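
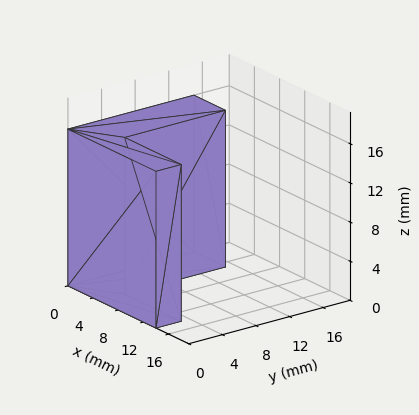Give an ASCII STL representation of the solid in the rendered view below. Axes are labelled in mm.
Reading the render: the shape is an L-shaped prism: outer 14 × 15 mm, arm thicknesses ≈ 3 mm (horizontal) and 5 mm (vertical), extruded 16 mm in z (dimensions read to the nearest mm from the axis ticks). For the STL, each face is triangulated and given an outward normal.

solid part
  facet normal 0.0000 0.0000 -1.0000
    outer loop
      vertex 14.0 3.0 0.0
      vertex 14.0 0.0 0.0
      vertex 0.0 0.0 0.0
    endloop
  endfacet
  facet normal 0.0000 0.0000 -1.0000
    outer loop
      vertex 5.0 3.0 0.0
      vertex 14.0 3.0 0.0
      vertex 0.0 0.0 0.0
    endloop
  endfacet
  facet normal 0.0000 0.0000 -1.0000
    outer loop
      vertex 5.0 15.0 0.0
      vertex 5.0 3.0 0.0
      vertex 0.0 0.0 0.0
    endloop
  endfacet
  facet normal 0.0000 0.0000 -1.0000
    outer loop
      vertex 0.0 15.0 0.0
      vertex 5.0 15.0 0.0
      vertex 0.0 0.0 0.0
    endloop
  endfacet
  facet normal 0.0000 0.0000 1.0000
    outer loop
      vertex 0.0 0.0 16.0
      vertex 14.0 0.0 16.0
      vertex 14.0 3.0 16.0
    endloop
  endfacet
  facet normal 0.0000 0.0000 1.0000
    outer loop
      vertex 0.0 0.0 16.0
      vertex 14.0 3.0 16.0
      vertex 5.0 3.0 16.0
    endloop
  endfacet
  facet normal 0.0000 0.0000 1.0000
    outer loop
      vertex 0.0 0.0 16.0
      vertex 5.0 3.0 16.0
      vertex 5.0 15.0 16.0
    endloop
  endfacet
  facet normal 0.0000 0.0000 1.0000
    outer loop
      vertex 0.0 0.0 16.0
      vertex 5.0 15.0 16.0
      vertex 0.0 15.0 16.0
    endloop
  endfacet
  facet normal 0.0000 -1.0000 0.0000
    outer loop
      vertex 0.0 0.0 0.0
      vertex 14.0 0.0 0.0
      vertex 14.0 0.0 16.0
    endloop
  endfacet
  facet normal 0.0000 -1.0000 0.0000
    outer loop
      vertex 0.0 0.0 0.0
      vertex 14.0 0.0 16.0
      vertex 0.0 0.0 16.0
    endloop
  endfacet
  facet normal 1.0000 0.0000 0.0000
    outer loop
      vertex 14.0 0.0 0.0
      vertex 14.0 3.0 0.0
      vertex 14.0 3.0 16.0
    endloop
  endfacet
  facet normal 1.0000 0.0000 0.0000
    outer loop
      vertex 14.0 0.0 0.0
      vertex 14.0 3.0 16.0
      vertex 14.0 0.0 16.0
    endloop
  endfacet
  facet normal 0.0000 1.0000 0.0000
    outer loop
      vertex 14.0 3.0 0.0
      vertex 5.0 3.0 0.0
      vertex 5.0 3.0 16.0
    endloop
  endfacet
  facet normal 0.0000 1.0000 0.0000
    outer loop
      vertex 14.0 3.0 0.0
      vertex 5.0 3.0 16.0
      vertex 14.0 3.0 16.0
    endloop
  endfacet
  facet normal 1.0000 0.0000 0.0000
    outer loop
      vertex 5.0 3.0 0.0
      vertex 5.0 15.0 0.0
      vertex 5.0 15.0 16.0
    endloop
  endfacet
  facet normal 1.0000 0.0000 0.0000
    outer loop
      vertex 5.0 3.0 0.0
      vertex 5.0 15.0 16.0
      vertex 5.0 3.0 16.0
    endloop
  endfacet
  facet normal 0.0000 1.0000 0.0000
    outer loop
      vertex 5.0 15.0 0.0
      vertex 0.0 15.0 0.0
      vertex 0.0 15.0 16.0
    endloop
  endfacet
  facet normal 0.0000 1.0000 0.0000
    outer loop
      vertex 5.0 15.0 0.0
      vertex 0.0 15.0 16.0
      vertex 5.0 15.0 16.0
    endloop
  endfacet
  facet normal -1.0000 0.0000 0.0000
    outer loop
      vertex 0.0 15.0 0.0
      vertex 0.0 0.0 0.0
      vertex 0.0 0.0 16.0
    endloop
  endfacet
  facet normal -1.0000 0.0000 0.0000
    outer loop
      vertex 0.0 15.0 0.0
      vertex 0.0 0.0 16.0
      vertex 0.0 15.0 16.0
    endloop
  endfacet
endsolid part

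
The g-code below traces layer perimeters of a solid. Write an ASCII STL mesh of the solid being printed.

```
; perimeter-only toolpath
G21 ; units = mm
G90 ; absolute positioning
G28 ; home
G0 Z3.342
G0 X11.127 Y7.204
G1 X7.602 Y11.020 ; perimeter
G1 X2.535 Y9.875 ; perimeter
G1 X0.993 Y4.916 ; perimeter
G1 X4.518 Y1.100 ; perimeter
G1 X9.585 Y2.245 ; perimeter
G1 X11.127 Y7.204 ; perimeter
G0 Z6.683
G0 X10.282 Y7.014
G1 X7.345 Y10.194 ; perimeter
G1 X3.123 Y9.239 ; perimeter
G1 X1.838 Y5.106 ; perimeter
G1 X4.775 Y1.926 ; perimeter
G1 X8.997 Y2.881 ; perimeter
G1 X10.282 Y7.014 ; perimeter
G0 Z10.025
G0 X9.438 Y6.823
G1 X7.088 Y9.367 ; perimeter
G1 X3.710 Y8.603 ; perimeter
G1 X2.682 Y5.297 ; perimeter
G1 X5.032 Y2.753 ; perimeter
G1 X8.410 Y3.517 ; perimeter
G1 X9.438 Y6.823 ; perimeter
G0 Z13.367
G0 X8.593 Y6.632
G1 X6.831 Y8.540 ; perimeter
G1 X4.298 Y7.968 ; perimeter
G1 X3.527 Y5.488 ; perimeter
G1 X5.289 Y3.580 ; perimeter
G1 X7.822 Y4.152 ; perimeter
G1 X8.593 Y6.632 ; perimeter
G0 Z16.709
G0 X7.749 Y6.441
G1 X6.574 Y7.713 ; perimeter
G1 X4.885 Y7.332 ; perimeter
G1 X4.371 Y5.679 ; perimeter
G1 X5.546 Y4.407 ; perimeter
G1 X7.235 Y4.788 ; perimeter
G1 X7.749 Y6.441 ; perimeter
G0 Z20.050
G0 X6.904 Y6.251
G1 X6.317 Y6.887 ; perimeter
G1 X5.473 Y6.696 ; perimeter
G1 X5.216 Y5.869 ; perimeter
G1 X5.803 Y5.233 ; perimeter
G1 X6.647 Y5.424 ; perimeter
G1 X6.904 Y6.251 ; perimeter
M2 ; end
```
solid part
  facet normal 0.0000 0.0000 -1.0000
    outer loop
      vertex 1.948 10.511 0.000
      vertex 7.859 11.847 0.000
      vertex 11.971 7.395 0.000
    endloop
  endfacet
  facet normal 0.0000 0.0000 -1.0000
    outer loop
      vertex 0.149 4.725 0.000
      vertex 1.948 10.511 0.000
      vertex 11.971 7.395 0.000
    endloop
  endfacet
  facet normal 0.0000 0.0000 -1.0000
    outer loop
      vertex 4.261 0.273 0.000
      vertex 0.149 4.725 0.000
      vertex 11.971 7.395 0.000
    endloop
  endfacet
  facet normal 0.0000 0.0000 -1.0000
    outer loop
      vertex 10.172 1.609 0.000
      vertex 4.261 0.273 0.000
      vertex 11.971 7.395 0.000
    endloop
  endfacet
  facet normal 0.7168 0.6620 0.2189
    outer loop
      vertex 11.971 7.395 0.000
      vertex 7.859 11.847 0.000
      vertex 6.060 6.060 23.392
    endloop
  endfacet
  facet normal -0.2151 0.9517 0.2189
    outer loop
      vertex 7.859 11.847 0.000
      vertex 1.948 10.511 0.000
      vertex 6.060 6.060 23.392
    endloop
  endfacet
  facet normal -0.9317 0.2897 0.2189
    outer loop
      vertex 1.948 10.511 0.000
      vertex 0.149 4.725 0.000
      vertex 6.060 6.060 23.392
    endloop
  endfacet
  facet normal -0.7168 -0.6620 0.2189
    outer loop
      vertex 0.149 4.725 0.000
      vertex 4.261 0.273 0.000
      vertex 6.060 6.060 23.392
    endloop
  endfacet
  facet normal 0.2151 -0.9517 0.2189
    outer loop
      vertex 4.261 0.273 0.000
      vertex 10.172 1.609 0.000
      vertex 6.060 6.060 23.392
    endloop
  endfacet
  facet normal 0.9317 -0.2897 0.2189
    outer loop
      vertex 10.172 1.609 0.000
      vertex 11.971 7.395 0.000
      vertex 6.060 6.060 23.392
    endloop
  endfacet
endsolid part

The G0 Z moves step by Δz≈3.342 mm. The G1 loops shrink linearly with z, so the solid tapers from its base footprint up to z≈23.4. Closing with a flat bottom cap and the tapered top and triangulating gives 10 facets — a regular 6-sided pyramid, base circumscribed radius ≈ 6.06 mm, apex at z ≈ 23.4 mm.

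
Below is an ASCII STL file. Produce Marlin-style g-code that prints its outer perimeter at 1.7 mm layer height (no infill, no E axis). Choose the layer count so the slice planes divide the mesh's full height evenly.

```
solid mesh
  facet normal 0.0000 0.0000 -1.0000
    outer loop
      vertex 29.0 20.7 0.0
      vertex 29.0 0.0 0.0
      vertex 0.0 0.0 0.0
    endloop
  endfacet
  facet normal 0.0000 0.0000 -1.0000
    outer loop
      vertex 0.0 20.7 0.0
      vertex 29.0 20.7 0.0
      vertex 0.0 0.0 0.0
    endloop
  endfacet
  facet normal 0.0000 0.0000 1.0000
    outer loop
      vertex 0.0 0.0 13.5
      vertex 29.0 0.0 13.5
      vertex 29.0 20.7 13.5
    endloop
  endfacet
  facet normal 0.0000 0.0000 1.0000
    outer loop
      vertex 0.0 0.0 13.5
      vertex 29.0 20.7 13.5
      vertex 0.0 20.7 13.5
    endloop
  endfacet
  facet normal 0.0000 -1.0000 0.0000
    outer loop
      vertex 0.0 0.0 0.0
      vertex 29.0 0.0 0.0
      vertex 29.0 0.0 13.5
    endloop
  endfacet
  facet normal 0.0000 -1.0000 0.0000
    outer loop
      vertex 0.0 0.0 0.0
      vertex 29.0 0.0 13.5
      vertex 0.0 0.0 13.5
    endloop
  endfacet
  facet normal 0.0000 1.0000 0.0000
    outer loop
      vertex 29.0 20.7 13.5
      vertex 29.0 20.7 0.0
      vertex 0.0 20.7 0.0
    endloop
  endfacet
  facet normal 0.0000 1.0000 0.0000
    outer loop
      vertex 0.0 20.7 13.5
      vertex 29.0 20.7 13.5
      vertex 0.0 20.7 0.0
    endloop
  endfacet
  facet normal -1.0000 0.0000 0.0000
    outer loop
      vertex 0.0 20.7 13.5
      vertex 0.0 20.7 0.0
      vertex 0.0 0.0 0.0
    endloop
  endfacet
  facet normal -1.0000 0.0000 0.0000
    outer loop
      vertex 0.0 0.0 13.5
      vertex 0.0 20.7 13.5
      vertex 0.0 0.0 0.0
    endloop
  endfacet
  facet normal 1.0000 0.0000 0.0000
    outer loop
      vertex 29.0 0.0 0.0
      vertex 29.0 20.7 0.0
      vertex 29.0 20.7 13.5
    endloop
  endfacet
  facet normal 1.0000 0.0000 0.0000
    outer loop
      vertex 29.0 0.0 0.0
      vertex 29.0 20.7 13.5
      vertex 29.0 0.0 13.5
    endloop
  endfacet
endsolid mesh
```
; perimeter-only toolpath
G21 ; units = mm
G90 ; absolute positioning
G28 ; home
; layer 1
G0 Z1.7
G0 X0.0 Y0.0
G1 X29.0 Y0.0
G1 X29.0 Y20.7
G1 X0.0 Y20.7
G1 X0.0 Y0.0
; layer 2
G0 Z3.4
G0 X0.0 Y0.0
G1 X29.0 Y0.0
G1 X29.0 Y20.7
G1 X0.0 Y20.7
G1 X0.0 Y0.0
; layer 3
G0 Z5.1
G0 X0.0 Y0.0
G1 X29.0 Y0.0
G1 X29.0 Y20.7
G1 X0.0 Y20.7
G1 X0.0 Y0.0
; layer 4
G0 Z6.8
G0 X0.0 Y0.0
G1 X29.0 Y0.0
G1 X29.0 Y20.7
G1 X0.0 Y20.7
G1 X0.0 Y0.0
; layer 5
G0 Z8.4
G0 X0.0 Y0.0
G1 X29.0 Y0.0
G1 X29.0 Y20.7
G1 X0.0 Y20.7
G1 X0.0 Y0.0
; layer 6
G0 Z10.1
G0 X0.0 Y0.0
G1 X29.0 Y0.0
G1 X29.0 Y20.7
G1 X0.0 Y20.7
G1 X0.0 Y0.0
; layer 7
G0 Z11.8
G0 X0.0 Y0.0
G1 X29.0 Y0.0
G1 X29.0 Y20.7
G1 X0.0 Y20.7
G1 X0.0 Y0.0
; layer 8
G0 Z13.5
G0 X0.0 Y0.0
G1 X29.0 Y0.0
G1 X29.0 Y20.7
G1 X0.0 Y20.7
G1 X0.0 Y0.0
M2 ; end

The solid is a rectangular box, roughly 29 × 20.7 mm footprint and 13.5 mm tall. Slicing at Δz = 1.7 mm — 8 equal slices spanning the solid's height, so layer i sits at z = i·h/8 — gives 8 non-empty perimeters. Each is a 4-segment closed polygon; G0 lifts to the layer z and rapids to the start vertex, then G1 traces the edges.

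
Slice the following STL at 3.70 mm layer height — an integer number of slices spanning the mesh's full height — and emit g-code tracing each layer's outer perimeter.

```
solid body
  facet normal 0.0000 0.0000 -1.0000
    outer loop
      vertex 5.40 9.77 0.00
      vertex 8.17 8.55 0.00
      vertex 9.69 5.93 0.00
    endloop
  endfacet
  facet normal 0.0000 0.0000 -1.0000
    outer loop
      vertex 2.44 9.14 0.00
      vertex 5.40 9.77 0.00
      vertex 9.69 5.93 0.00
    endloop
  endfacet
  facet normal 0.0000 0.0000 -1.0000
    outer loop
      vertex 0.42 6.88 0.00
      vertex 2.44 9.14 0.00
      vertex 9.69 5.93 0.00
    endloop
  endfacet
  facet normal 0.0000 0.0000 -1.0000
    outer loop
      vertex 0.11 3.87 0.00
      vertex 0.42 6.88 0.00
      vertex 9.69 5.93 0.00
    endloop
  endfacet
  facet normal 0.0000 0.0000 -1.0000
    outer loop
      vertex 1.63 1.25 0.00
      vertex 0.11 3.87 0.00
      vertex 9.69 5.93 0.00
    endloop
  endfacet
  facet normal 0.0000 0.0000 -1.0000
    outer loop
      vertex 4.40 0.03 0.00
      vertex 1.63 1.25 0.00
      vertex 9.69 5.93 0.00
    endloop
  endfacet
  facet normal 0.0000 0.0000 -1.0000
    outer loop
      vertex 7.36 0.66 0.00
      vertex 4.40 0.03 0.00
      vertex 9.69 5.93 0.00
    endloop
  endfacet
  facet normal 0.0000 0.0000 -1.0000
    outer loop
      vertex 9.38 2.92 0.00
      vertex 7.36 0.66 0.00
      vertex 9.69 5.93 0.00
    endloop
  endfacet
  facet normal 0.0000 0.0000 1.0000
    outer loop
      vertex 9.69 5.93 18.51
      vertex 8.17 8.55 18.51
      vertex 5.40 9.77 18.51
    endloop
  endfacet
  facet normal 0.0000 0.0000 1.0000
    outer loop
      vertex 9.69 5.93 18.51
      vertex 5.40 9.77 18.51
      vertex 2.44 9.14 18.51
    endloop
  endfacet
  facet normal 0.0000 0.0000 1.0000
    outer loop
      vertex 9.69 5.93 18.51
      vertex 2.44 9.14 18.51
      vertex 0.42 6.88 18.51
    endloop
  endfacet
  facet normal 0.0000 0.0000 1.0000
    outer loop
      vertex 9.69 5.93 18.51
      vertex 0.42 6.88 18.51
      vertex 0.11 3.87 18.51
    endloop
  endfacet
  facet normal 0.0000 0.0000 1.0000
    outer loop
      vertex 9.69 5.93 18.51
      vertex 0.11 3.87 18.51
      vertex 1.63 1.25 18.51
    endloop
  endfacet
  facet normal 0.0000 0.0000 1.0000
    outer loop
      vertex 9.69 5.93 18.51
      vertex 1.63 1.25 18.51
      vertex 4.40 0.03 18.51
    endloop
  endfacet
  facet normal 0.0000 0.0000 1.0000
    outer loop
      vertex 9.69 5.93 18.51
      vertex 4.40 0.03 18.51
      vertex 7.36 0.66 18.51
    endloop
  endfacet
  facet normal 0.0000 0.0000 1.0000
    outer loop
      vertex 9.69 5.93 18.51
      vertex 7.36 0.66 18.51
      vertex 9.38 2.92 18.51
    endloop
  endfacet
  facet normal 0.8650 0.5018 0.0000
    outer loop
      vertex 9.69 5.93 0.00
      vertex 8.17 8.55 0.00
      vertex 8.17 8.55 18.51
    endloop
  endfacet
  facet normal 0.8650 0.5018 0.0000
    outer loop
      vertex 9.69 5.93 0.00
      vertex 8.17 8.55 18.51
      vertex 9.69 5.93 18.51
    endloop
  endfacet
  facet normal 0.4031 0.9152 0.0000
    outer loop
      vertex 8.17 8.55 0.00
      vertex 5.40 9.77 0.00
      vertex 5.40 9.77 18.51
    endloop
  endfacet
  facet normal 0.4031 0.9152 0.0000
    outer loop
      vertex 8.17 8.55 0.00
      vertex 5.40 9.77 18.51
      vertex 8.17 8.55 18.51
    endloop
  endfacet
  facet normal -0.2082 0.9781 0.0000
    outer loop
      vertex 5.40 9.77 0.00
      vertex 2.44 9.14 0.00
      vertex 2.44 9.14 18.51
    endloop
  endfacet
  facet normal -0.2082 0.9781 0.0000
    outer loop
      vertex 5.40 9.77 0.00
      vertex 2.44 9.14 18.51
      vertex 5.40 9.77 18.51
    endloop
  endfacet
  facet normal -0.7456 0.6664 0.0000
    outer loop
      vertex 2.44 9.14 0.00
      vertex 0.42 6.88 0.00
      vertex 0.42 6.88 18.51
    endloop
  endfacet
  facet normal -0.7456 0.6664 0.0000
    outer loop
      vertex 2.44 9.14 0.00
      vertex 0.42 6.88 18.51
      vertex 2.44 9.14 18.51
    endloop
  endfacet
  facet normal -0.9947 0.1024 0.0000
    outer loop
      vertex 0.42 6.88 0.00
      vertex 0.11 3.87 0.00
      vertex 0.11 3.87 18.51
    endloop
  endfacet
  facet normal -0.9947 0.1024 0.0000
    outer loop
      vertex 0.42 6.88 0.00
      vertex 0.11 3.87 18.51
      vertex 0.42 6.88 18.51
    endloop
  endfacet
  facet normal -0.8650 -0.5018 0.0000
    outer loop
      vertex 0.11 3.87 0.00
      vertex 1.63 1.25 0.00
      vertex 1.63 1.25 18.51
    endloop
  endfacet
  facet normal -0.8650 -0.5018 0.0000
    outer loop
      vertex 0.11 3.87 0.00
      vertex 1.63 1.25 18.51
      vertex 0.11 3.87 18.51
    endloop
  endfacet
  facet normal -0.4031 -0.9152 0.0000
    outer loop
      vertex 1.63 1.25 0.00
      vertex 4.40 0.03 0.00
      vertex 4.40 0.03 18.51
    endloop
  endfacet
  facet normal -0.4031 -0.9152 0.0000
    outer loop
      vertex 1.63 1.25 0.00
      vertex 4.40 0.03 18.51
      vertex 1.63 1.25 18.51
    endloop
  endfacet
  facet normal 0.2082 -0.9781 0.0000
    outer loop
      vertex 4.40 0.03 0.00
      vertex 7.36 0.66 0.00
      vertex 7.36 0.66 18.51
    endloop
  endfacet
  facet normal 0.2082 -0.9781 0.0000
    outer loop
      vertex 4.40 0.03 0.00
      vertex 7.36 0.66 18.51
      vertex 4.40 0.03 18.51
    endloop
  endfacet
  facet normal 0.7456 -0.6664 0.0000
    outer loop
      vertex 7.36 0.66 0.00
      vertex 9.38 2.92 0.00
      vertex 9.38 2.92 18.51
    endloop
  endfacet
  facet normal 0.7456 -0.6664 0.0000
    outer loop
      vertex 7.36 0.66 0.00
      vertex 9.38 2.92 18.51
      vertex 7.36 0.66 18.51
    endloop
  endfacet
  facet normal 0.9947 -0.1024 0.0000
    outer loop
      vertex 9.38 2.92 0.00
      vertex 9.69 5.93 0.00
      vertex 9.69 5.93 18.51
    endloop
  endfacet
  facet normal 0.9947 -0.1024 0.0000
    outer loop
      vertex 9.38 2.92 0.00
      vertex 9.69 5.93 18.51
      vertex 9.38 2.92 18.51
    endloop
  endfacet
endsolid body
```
; perimeter-only toolpath
G21 ; units = mm
G90 ; absolute positioning
G28 ; home
; layer 1
G0 Z3.70
G0 X9.69 Y5.93
G1 X8.17 Y8.55
G1 X5.40 Y9.77
G1 X2.44 Y9.14
G1 X0.42 Y6.88
G1 X0.11 Y3.87
G1 X1.63 Y1.25
G1 X4.40 Y0.03
G1 X7.36 Y0.66
G1 X9.38 Y2.92
G1 X9.69 Y5.93
; layer 2
G0 Z7.40
G0 X9.69 Y5.93
G1 X8.17 Y8.55
G1 X5.40 Y9.77
G1 X2.44 Y9.14
G1 X0.42 Y6.88
G1 X0.11 Y3.87
G1 X1.63 Y1.25
G1 X4.40 Y0.03
G1 X7.36 Y0.66
G1 X9.38 Y2.92
G1 X9.69 Y5.93
; layer 3
G0 Z11.11
G0 X9.69 Y5.93
G1 X8.17 Y8.55
G1 X5.40 Y9.77
G1 X2.44 Y9.14
G1 X0.42 Y6.88
G1 X0.11 Y3.87
G1 X1.63 Y1.25
G1 X4.40 Y0.03
G1 X7.36 Y0.66
G1 X9.38 Y2.92
G1 X9.69 Y5.93
; layer 4
G0 Z14.81
G0 X9.69 Y5.93
G1 X8.17 Y8.55
G1 X5.40 Y9.77
G1 X2.44 Y9.14
G1 X0.42 Y6.88
G1 X0.11 Y3.87
G1 X1.63 Y1.25
G1 X4.40 Y0.03
G1 X7.36 Y0.66
G1 X9.38 Y2.92
G1 X9.69 Y5.93
; layer 5
G0 Z18.51
G0 X9.69 Y5.93
G1 X8.17 Y8.55
G1 X5.40 Y9.77
G1 X2.44 Y9.14
G1 X0.42 Y6.88
G1 X0.11 Y3.87
G1 X1.63 Y1.25
G1 X4.40 Y0.03
G1 X7.36 Y0.66
G1 X9.38 Y2.92
G1 X9.69 Y5.93
M2 ; end

The solid is a regular 10-sided prism (a cylinder approximated with 10 flat sides), circumscribed radius ≈ 4.9 mm, height ≈ 18.5 mm. Slicing at Δz = 3.70 mm — 5 equal slices spanning the solid's height, so layer i sits at z = i·h/5 — gives 5 non-empty perimeters. Each is a 10-segment closed polygon; G0 lifts to the layer z and rapids to the start vertex, then G1 traces the edges.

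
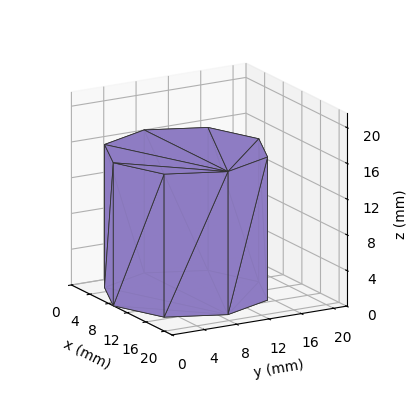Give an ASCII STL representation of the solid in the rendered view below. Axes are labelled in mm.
Reading the render: the shape is a regular 8-sided prism (a cylinder approximated with 8 flat sides), circumscribed radius ≈ 9 mm, height ≈ 16 mm (dimensions read to the nearest mm from the axis ticks). For the STL, each face is triangulated and given an outward normal.

solid part
  facet normal 0.0000 0.0000 -1.0000
    outer loop
      vertex 9.0 18.0 0.0
      vertex 15.4 15.4 0.0
      vertex 18.0 9.0 0.0
    endloop
  endfacet
  facet normal 0.0000 0.0000 -1.0000
    outer loop
      vertex 2.6 15.4 0.0
      vertex 9.0 18.0 0.0
      vertex 18.0 9.0 0.0
    endloop
  endfacet
  facet normal 0.0000 0.0000 -1.0000
    outer loop
      vertex 0.0 9.0 0.0
      vertex 2.6 15.4 0.0
      vertex 18.0 9.0 0.0
    endloop
  endfacet
  facet normal 0.0000 0.0000 -1.0000
    outer loop
      vertex 2.6 2.6 0.0
      vertex 0.0 9.0 0.0
      vertex 18.0 9.0 0.0
    endloop
  endfacet
  facet normal 0.0000 0.0000 -1.0000
    outer loop
      vertex 9.0 0.0 0.0
      vertex 2.6 2.6 0.0
      vertex 18.0 9.0 0.0
    endloop
  endfacet
  facet normal 0.0000 0.0000 -1.0000
    outer loop
      vertex 15.4 2.6 0.0
      vertex 9.0 0.0 0.0
      vertex 18.0 9.0 0.0
    endloop
  endfacet
  facet normal 0.0000 0.0000 1.0000
    outer loop
      vertex 18.0 9.0 16.0
      vertex 15.4 15.4 16.0
      vertex 9.0 18.0 16.0
    endloop
  endfacet
  facet normal 0.0000 0.0000 1.0000
    outer loop
      vertex 18.0 9.0 16.0
      vertex 9.0 18.0 16.0
      vertex 2.6 15.4 16.0
    endloop
  endfacet
  facet normal 0.0000 0.0000 1.0000
    outer loop
      vertex 18.0 9.0 16.0
      vertex 2.6 15.4 16.0
      vertex 0.0 9.0 16.0
    endloop
  endfacet
  facet normal 0.0000 0.0000 1.0000
    outer loop
      vertex 18.0 9.0 16.0
      vertex 0.0 9.0 16.0
      vertex 2.6 2.6 16.0
    endloop
  endfacet
  facet normal 0.0000 0.0000 1.0000
    outer loop
      vertex 18.0 9.0 16.0
      vertex 2.6 2.6 16.0
      vertex 9.0 0.0 16.0
    endloop
  endfacet
  facet normal 0.0000 0.0000 1.0000
    outer loop
      vertex 18.0 9.0 16.0
      vertex 9.0 0.0 16.0
      vertex 15.4 2.6 16.0
    endloop
  endfacet
  facet normal 0.9265 0.3764 0.0000
    outer loop
      vertex 18.0 9.0 0.0
      vertex 15.4 15.4 0.0
      vertex 15.4 15.4 16.0
    endloop
  endfacet
  facet normal 0.9265 0.3764 0.0000
    outer loop
      vertex 18.0 9.0 0.0
      vertex 15.4 15.4 16.0
      vertex 18.0 9.0 16.0
    endloop
  endfacet
  facet normal 0.3764 0.9265 0.0000
    outer loop
      vertex 15.4 15.4 0.0
      vertex 9.0 18.0 0.0
      vertex 9.0 18.0 16.0
    endloop
  endfacet
  facet normal 0.3764 0.9265 0.0000
    outer loop
      vertex 15.4 15.4 0.0
      vertex 9.0 18.0 16.0
      vertex 15.4 15.4 16.0
    endloop
  endfacet
  facet normal -0.3764 0.9265 0.0000
    outer loop
      vertex 9.0 18.0 0.0
      vertex 2.6 15.4 0.0
      vertex 2.6 15.4 16.0
    endloop
  endfacet
  facet normal -0.3764 0.9265 0.0000
    outer loop
      vertex 9.0 18.0 0.0
      vertex 2.6 15.4 16.0
      vertex 9.0 18.0 16.0
    endloop
  endfacet
  facet normal -0.9265 0.3764 0.0000
    outer loop
      vertex 2.6 15.4 0.0
      vertex 0.0 9.0 0.0
      vertex 0.0 9.0 16.0
    endloop
  endfacet
  facet normal -0.9265 0.3764 0.0000
    outer loop
      vertex 2.6 15.4 0.0
      vertex 0.0 9.0 16.0
      vertex 2.6 15.4 16.0
    endloop
  endfacet
  facet normal -0.9265 -0.3764 0.0000
    outer loop
      vertex 0.0 9.0 0.0
      vertex 2.6 2.6 0.0
      vertex 2.6 2.6 16.0
    endloop
  endfacet
  facet normal -0.9265 -0.3764 0.0000
    outer loop
      vertex 0.0 9.0 0.0
      vertex 2.6 2.6 16.0
      vertex 0.0 9.0 16.0
    endloop
  endfacet
  facet normal -0.3764 -0.9265 0.0000
    outer loop
      vertex 2.6 2.6 0.0
      vertex 9.0 0.0 0.0
      vertex 9.0 0.0 16.0
    endloop
  endfacet
  facet normal -0.3764 -0.9265 0.0000
    outer loop
      vertex 2.6 2.6 0.0
      vertex 9.0 0.0 16.0
      vertex 2.6 2.6 16.0
    endloop
  endfacet
  facet normal 0.3764 -0.9265 0.0000
    outer loop
      vertex 9.0 0.0 0.0
      vertex 15.4 2.6 0.0
      vertex 15.4 2.6 16.0
    endloop
  endfacet
  facet normal 0.3764 -0.9265 0.0000
    outer loop
      vertex 9.0 0.0 0.0
      vertex 15.4 2.6 16.0
      vertex 9.0 0.0 16.0
    endloop
  endfacet
  facet normal 0.9265 -0.3764 0.0000
    outer loop
      vertex 15.4 2.6 0.0
      vertex 18.0 9.0 0.0
      vertex 18.0 9.0 16.0
    endloop
  endfacet
  facet normal 0.9265 -0.3764 0.0000
    outer loop
      vertex 15.4 2.6 0.0
      vertex 18.0 9.0 16.0
      vertex 15.4 2.6 16.0
    endloop
  endfacet
endsolid part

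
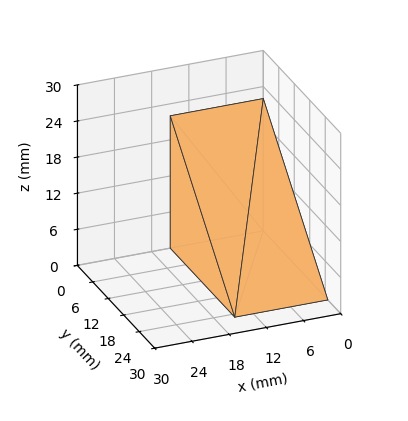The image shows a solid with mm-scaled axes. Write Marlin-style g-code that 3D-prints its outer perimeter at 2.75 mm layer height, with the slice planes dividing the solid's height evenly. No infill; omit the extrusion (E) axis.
Reading the render: the shape is a wedge (ramp): 15 × 25 mm base, rising to 22 mm along the y=0 edge and sloping linearly to z=0 at y=25 (dimensions read to the nearest mm from the axis ticks). For the g-code, the solid's height is divided into equal slices at the stated Δz and each level perimeter traced with G1 moves after a G0 lift.

; perimeter-only toolpath
G21 ; units = mm
G90 ; absolute positioning
G28 ; home
; layer 1
G0 Z2.75
G0 X0.00 Y0.00
G1 X15.00 Y0.00
G1 X15.00 Y21.88
G1 X0.00 Y21.88
G1 X0.00 Y0.00
; layer 2
G0 Z5.50
G0 X0.00 Y0.00
G1 X15.00 Y0.00
G1 X15.00 Y18.75
G1 X0.00 Y18.75
G1 X0.00 Y0.00
; layer 3
G0 Z8.25
G0 X0.00 Y0.00
G1 X15.00 Y0.00
G1 X15.00 Y15.62
G1 X0.00 Y15.62
G1 X0.00 Y0.00
; layer 4
G0 Z11.00
G0 X0.00 Y0.00
G1 X15.00 Y0.00
G1 X15.00 Y12.50
G1 X0.00 Y12.50
G1 X0.00 Y0.00
; layer 5
G0 Z13.75
G0 X0.00 Y0.00
G1 X15.00 Y0.00
G1 X15.00 Y9.38
G1 X0.00 Y9.38
G1 X0.00 Y0.00
; layer 6
G0 Z16.50
G0 X0.00 Y0.00
G1 X15.00 Y0.00
G1 X15.00 Y6.25
G1 X0.00 Y6.25
G1 X0.00 Y0.00
; layer 7
G0 Z19.25
G0 X0.00 Y0.00
G1 X15.00 Y0.00
G1 X15.00 Y3.12
G1 X0.00 Y3.12
G1 X0.00 Y0.00
M2 ; end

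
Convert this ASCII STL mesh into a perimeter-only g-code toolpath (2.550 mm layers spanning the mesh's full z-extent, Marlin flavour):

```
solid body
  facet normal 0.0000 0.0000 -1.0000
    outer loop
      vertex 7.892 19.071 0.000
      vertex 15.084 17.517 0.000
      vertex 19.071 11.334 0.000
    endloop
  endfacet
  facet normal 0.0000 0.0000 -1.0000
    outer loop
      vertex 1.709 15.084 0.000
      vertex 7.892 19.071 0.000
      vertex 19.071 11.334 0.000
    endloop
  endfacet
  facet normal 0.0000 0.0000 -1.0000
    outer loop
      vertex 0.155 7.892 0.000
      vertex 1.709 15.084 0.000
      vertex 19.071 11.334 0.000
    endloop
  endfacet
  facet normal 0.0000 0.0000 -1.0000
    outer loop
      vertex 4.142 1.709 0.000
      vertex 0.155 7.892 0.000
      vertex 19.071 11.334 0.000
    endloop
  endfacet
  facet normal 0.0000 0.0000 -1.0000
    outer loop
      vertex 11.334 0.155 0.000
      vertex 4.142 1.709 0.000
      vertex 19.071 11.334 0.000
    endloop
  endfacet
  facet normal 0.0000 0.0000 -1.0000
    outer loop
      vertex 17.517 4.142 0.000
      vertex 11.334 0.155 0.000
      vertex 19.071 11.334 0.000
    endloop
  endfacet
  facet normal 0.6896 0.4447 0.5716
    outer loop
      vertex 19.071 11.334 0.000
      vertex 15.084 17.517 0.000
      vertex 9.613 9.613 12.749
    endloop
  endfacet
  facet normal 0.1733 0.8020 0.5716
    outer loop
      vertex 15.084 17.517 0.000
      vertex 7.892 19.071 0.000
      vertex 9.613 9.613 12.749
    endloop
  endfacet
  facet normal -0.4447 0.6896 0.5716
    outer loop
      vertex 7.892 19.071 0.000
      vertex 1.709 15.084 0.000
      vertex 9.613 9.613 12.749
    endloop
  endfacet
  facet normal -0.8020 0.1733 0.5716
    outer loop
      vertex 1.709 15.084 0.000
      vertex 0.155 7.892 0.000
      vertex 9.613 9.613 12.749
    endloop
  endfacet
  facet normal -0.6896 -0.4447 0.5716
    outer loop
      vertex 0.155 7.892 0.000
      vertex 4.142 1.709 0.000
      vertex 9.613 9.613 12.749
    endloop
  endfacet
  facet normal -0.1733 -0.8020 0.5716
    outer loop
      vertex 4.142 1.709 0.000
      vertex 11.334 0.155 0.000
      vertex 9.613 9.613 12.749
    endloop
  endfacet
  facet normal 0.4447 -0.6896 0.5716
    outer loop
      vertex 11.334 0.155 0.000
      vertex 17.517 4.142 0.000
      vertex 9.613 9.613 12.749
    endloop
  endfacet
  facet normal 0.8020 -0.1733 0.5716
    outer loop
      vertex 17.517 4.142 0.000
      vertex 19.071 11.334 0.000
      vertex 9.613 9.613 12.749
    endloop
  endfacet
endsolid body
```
; perimeter-only toolpath
G21 ; units = mm
G90 ; absolute positioning
G28 ; home
; layer 1
G0 Z2.550
G0 X17.179 Y10.990
G1 X13.990 Y15.936
G1 X8.236 Y17.179
G1 X3.290 Y13.990
G1 X2.047 Y8.236
G1 X5.236 Y3.290
G1 X10.990 Y2.047
G1 X15.936 Y5.236
G1 X17.179 Y10.990
; layer 2
G0 Z5.100
G0 X15.288 Y10.646
G1 X12.896 Y14.355
G1 X8.580 Y15.288
G1 X4.871 Y12.896
G1 X3.938 Y8.580
G1 X6.330 Y4.871
G1 X10.646 Y3.938
G1 X14.355 Y6.330
G1 X15.288 Y10.646
; layer 3
G0 Z7.649
G0 X13.396 Y10.301
G1 X11.801 Y12.775
G1 X8.925 Y13.396
G1 X6.451 Y11.801
G1 X5.830 Y8.925
G1 X7.425 Y6.451
G1 X10.301 Y5.830
G1 X12.775 Y7.425
G1 X13.396 Y10.301
; layer 4
G0 Z10.199
G0 X11.505 Y9.957
G1 X10.707 Y11.194
G1 X9.269 Y11.505
G1 X8.032 Y10.707
G1 X7.721 Y9.269
G1 X8.519 Y8.032
G1 X9.957 Y7.721
G1 X11.194 Y8.519
G1 X11.505 Y9.957
M2 ; end

The solid is a regular 8-sided pyramid, base circumscribed radius ≈ 9.61 mm, apex at z ≈ 12.7 mm. Slicing at Δz = 2.550 mm — 5 equal slices spanning the solid's height, so layer i sits at z = i·h/5 — gives 4 non-empty perimeters. Each is a 8-segment closed polygon; G0 lifts to the layer z and rapids to the start vertex, then G1 traces the edges. The cross-section shrinks linearly with z (the slice at the apex is degenerate and omitted).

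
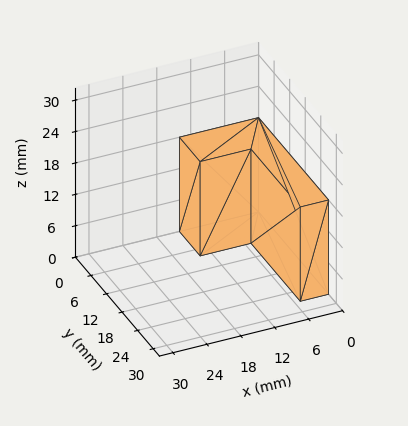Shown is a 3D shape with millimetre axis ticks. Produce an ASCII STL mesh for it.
Reading the render: the shape is an L-shaped prism: outer 14 × 27 mm, arm thicknesses ≈ 8 mm (horizontal) and 5 mm (vertical), extruded 18 mm in z (dimensions read to the nearest mm from the axis ticks). For the STL, each face is triangulated and given an outward normal.

solid part
  facet normal 0.0000 0.0000 -1.0000
    outer loop
      vertex 14.000 8.000 0.000
      vertex 14.000 0.000 0.000
      vertex 0.000 0.000 0.000
    endloop
  endfacet
  facet normal 0.0000 0.0000 -1.0000
    outer loop
      vertex 5.000 8.000 0.000
      vertex 14.000 8.000 0.000
      vertex 0.000 0.000 0.000
    endloop
  endfacet
  facet normal 0.0000 0.0000 -1.0000
    outer loop
      vertex 5.000 27.000 0.000
      vertex 5.000 8.000 0.000
      vertex 0.000 0.000 0.000
    endloop
  endfacet
  facet normal 0.0000 0.0000 -1.0000
    outer loop
      vertex 0.000 27.000 0.000
      vertex 5.000 27.000 0.000
      vertex 0.000 0.000 0.000
    endloop
  endfacet
  facet normal 0.0000 0.0000 1.0000
    outer loop
      vertex 0.000 0.000 18.000
      vertex 14.000 0.000 18.000
      vertex 14.000 8.000 18.000
    endloop
  endfacet
  facet normal 0.0000 0.0000 1.0000
    outer loop
      vertex 0.000 0.000 18.000
      vertex 14.000 8.000 18.000
      vertex 5.000 8.000 18.000
    endloop
  endfacet
  facet normal 0.0000 0.0000 1.0000
    outer loop
      vertex 0.000 0.000 18.000
      vertex 5.000 8.000 18.000
      vertex 5.000 27.000 18.000
    endloop
  endfacet
  facet normal 0.0000 0.0000 1.0000
    outer loop
      vertex 0.000 0.000 18.000
      vertex 5.000 27.000 18.000
      vertex 0.000 27.000 18.000
    endloop
  endfacet
  facet normal 0.0000 -1.0000 0.0000
    outer loop
      vertex 0.000 0.000 0.000
      vertex 14.000 0.000 0.000
      vertex 14.000 0.000 18.000
    endloop
  endfacet
  facet normal 0.0000 -1.0000 0.0000
    outer loop
      vertex 0.000 0.000 0.000
      vertex 14.000 0.000 18.000
      vertex 0.000 0.000 18.000
    endloop
  endfacet
  facet normal 1.0000 0.0000 0.0000
    outer loop
      vertex 14.000 0.000 0.000
      vertex 14.000 8.000 0.000
      vertex 14.000 8.000 18.000
    endloop
  endfacet
  facet normal 1.0000 0.0000 0.0000
    outer loop
      vertex 14.000 0.000 0.000
      vertex 14.000 8.000 18.000
      vertex 14.000 0.000 18.000
    endloop
  endfacet
  facet normal 0.0000 1.0000 0.0000
    outer loop
      vertex 14.000 8.000 0.000
      vertex 5.000 8.000 0.000
      vertex 5.000 8.000 18.000
    endloop
  endfacet
  facet normal 0.0000 1.0000 0.0000
    outer loop
      vertex 14.000 8.000 0.000
      vertex 5.000 8.000 18.000
      vertex 14.000 8.000 18.000
    endloop
  endfacet
  facet normal 1.0000 0.0000 0.0000
    outer loop
      vertex 5.000 8.000 0.000
      vertex 5.000 27.000 0.000
      vertex 5.000 27.000 18.000
    endloop
  endfacet
  facet normal 1.0000 0.0000 0.0000
    outer loop
      vertex 5.000 8.000 0.000
      vertex 5.000 27.000 18.000
      vertex 5.000 8.000 18.000
    endloop
  endfacet
  facet normal 0.0000 1.0000 0.0000
    outer loop
      vertex 5.000 27.000 0.000
      vertex 0.000 27.000 0.000
      vertex 0.000 27.000 18.000
    endloop
  endfacet
  facet normal 0.0000 1.0000 0.0000
    outer loop
      vertex 5.000 27.000 0.000
      vertex 0.000 27.000 18.000
      vertex 5.000 27.000 18.000
    endloop
  endfacet
  facet normal -1.0000 0.0000 0.0000
    outer loop
      vertex 0.000 27.000 0.000
      vertex 0.000 0.000 0.000
      vertex 0.000 0.000 18.000
    endloop
  endfacet
  facet normal -1.0000 0.0000 0.0000
    outer loop
      vertex 0.000 27.000 0.000
      vertex 0.000 0.000 18.000
      vertex 0.000 27.000 18.000
    endloop
  endfacet
endsolid part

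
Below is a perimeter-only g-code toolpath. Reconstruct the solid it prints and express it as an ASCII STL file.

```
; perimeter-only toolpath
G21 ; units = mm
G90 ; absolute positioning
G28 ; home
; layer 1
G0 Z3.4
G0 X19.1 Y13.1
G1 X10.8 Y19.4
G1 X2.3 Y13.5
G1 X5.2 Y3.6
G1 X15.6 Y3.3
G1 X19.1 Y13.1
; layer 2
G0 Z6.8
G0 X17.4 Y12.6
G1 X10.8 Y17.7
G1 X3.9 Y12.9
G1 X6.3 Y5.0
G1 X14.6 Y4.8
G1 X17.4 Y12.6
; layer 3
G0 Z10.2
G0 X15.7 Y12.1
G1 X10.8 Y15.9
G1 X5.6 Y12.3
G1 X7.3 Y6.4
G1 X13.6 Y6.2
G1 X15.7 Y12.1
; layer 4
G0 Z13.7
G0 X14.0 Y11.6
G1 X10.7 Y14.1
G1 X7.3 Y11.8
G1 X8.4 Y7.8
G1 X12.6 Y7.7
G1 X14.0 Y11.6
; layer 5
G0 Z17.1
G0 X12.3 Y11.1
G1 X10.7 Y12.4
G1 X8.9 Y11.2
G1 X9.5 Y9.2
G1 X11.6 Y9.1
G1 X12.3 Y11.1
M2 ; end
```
solid part
  facet normal 0.0000 0.0000 -1.0000
    outer loop
      vertex 0.6 14.1 0.0
      vertex 10.9 21.2 0.0
      vertex 20.8 13.6 0.0
    endloop
  endfacet
  facet normal 0.0000 0.0000 -1.0000
    outer loop
      vertex 4.1 2.2 0.0
      vertex 0.6 14.1 0.0
      vertex 20.8 13.6 0.0
    endloop
  endfacet
  facet normal 0.0000 0.0000 -1.0000
    outer loop
      vertex 16.6 1.9 0.0
      vertex 4.1 2.2 0.0
      vertex 20.8 13.6 0.0
    endloop
  endfacet
  facet normal 0.5616 0.7316 0.3865
    outer loop
      vertex 20.8 13.6 0.0
      vertex 10.9 21.2 0.0
      vertex 10.6 10.6 20.5
    endloop
  endfacet
  facet normal -0.5237 0.7598 0.3852
    outer loop
      vertex 10.9 21.2 0.0
      vertex 0.6 14.1 0.0
      vertex 10.6 10.6 20.5
    endloop
  endfacet
  facet normal -0.8846 -0.2602 0.3871
    outer loop
      vertex 0.6 14.1 0.0
      vertex 4.1 2.2 0.0
      vertex 10.6 10.6 20.5
    endloop
  endfacet
  facet normal -0.0221 -0.9226 0.3851
    outer loop
      vertex 4.1 2.2 0.0
      vertex 16.6 1.9 0.0
      vertex 10.6 10.6 20.5
    endloop
  endfacet
  facet normal 0.8681 -0.3116 0.3863
    outer loop
      vertex 16.6 1.9 0.0
      vertex 20.8 13.6 0.0
      vertex 10.6 10.6 20.5
    endloop
  endfacet
endsolid part

The G0 Z moves step by Δz≈3.4 mm. The G1 loops shrink linearly with z, so the solid tapers from its base footprint up to z≈20.5. Closing with a flat bottom cap and the tapered top and triangulating gives 8 facets — a regular 5-sided pyramid, base circumscribed radius ≈ 10.6 mm, apex at z ≈ 20.5 mm.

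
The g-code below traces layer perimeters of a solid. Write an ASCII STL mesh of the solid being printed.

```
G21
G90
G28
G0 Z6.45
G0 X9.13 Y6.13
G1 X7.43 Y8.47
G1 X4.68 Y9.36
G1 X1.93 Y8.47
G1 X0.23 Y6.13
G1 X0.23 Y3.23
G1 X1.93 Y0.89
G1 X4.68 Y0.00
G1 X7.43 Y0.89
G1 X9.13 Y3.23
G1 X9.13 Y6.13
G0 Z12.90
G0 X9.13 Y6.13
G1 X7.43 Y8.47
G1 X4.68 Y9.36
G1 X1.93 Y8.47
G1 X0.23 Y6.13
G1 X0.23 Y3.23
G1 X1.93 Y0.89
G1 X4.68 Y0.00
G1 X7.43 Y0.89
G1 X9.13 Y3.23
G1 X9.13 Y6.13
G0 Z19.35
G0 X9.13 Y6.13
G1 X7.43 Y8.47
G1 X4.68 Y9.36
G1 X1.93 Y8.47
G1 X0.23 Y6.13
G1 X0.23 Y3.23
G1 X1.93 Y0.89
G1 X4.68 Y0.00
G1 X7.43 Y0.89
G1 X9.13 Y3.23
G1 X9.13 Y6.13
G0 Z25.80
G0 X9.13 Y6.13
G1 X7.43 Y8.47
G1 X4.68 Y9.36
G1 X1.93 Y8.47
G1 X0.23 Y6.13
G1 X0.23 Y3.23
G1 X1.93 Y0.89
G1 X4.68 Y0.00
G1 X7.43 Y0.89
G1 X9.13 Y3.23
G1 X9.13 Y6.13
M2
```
solid part
  facet normal 0.0000 0.0000 -1.0000
    outer loop
      vertex 4.68 9.36 0.00
      vertex 7.43 8.47 0.00
      vertex 9.13 6.13 0.00
    endloop
  endfacet
  facet normal 0.0000 0.0000 -1.0000
    outer loop
      vertex 1.93 8.47 0.00
      vertex 4.68 9.36 0.00
      vertex 9.13 6.13 0.00
    endloop
  endfacet
  facet normal 0.0000 0.0000 -1.0000
    outer loop
      vertex 0.23 6.13 0.00
      vertex 1.93 8.47 0.00
      vertex 9.13 6.13 0.00
    endloop
  endfacet
  facet normal 0.0000 0.0000 -1.0000
    outer loop
      vertex 0.23 3.23 0.00
      vertex 0.23 6.13 0.00
      vertex 9.13 6.13 0.00
    endloop
  endfacet
  facet normal 0.0000 0.0000 -1.0000
    outer loop
      vertex 1.93 0.89 0.00
      vertex 0.23 3.23 0.00
      vertex 9.13 6.13 0.00
    endloop
  endfacet
  facet normal 0.0000 0.0000 -1.0000
    outer loop
      vertex 4.68 0.00 0.00
      vertex 1.93 0.89 0.00
      vertex 9.13 6.13 0.00
    endloop
  endfacet
  facet normal 0.0000 0.0000 -1.0000
    outer loop
      vertex 7.43 0.89 0.00
      vertex 4.68 0.00 0.00
      vertex 9.13 6.13 0.00
    endloop
  endfacet
  facet normal 0.0000 0.0000 -1.0000
    outer loop
      vertex 9.13 3.23 0.00
      vertex 7.43 0.89 0.00
      vertex 9.13 6.13 0.00
    endloop
  endfacet
  facet normal 0.0000 0.0000 1.0000
    outer loop
      vertex 9.13 6.13 25.80
      vertex 7.43 8.47 25.80
      vertex 4.68 9.36 25.80
    endloop
  endfacet
  facet normal 0.0000 0.0000 1.0000
    outer loop
      vertex 9.13 6.13 25.80
      vertex 4.68 9.36 25.80
      vertex 1.93 8.47 25.80
    endloop
  endfacet
  facet normal 0.0000 0.0000 1.0000
    outer loop
      vertex 9.13 6.13 25.80
      vertex 1.93 8.47 25.80
      vertex 0.23 6.13 25.80
    endloop
  endfacet
  facet normal 0.0000 0.0000 1.0000
    outer loop
      vertex 9.13 6.13 25.80
      vertex 0.23 6.13 25.80
      vertex 0.23 3.23 25.80
    endloop
  endfacet
  facet normal 0.0000 0.0000 1.0000
    outer loop
      vertex 9.13 6.13 25.80
      vertex 0.23 3.23 25.80
      vertex 1.93 0.89 25.80
    endloop
  endfacet
  facet normal 0.0000 0.0000 1.0000
    outer loop
      vertex 9.13 6.13 25.80
      vertex 1.93 0.89 25.80
      vertex 4.68 0.00 25.80
    endloop
  endfacet
  facet normal 0.0000 0.0000 1.0000
    outer loop
      vertex 9.13 6.13 25.80
      vertex 4.68 0.00 25.80
      vertex 7.43 0.89 25.80
    endloop
  endfacet
  facet normal 0.0000 0.0000 1.0000
    outer loop
      vertex 9.13 6.13 25.80
      vertex 7.43 0.89 25.80
      vertex 9.13 3.23 25.80
    endloop
  endfacet
  facet normal 0.8090 0.5878 0.0000
    outer loop
      vertex 9.13 6.13 0.00
      vertex 7.43 8.47 0.00
      vertex 7.43 8.47 25.80
    endloop
  endfacet
  facet normal 0.8090 0.5878 0.0000
    outer loop
      vertex 9.13 6.13 0.00
      vertex 7.43 8.47 25.80
      vertex 9.13 6.13 25.80
    endloop
  endfacet
  facet normal 0.3079 0.9514 0.0000
    outer loop
      vertex 7.43 8.47 0.00
      vertex 4.68 9.36 0.00
      vertex 4.68 9.36 25.80
    endloop
  endfacet
  facet normal 0.3079 0.9514 0.0000
    outer loop
      vertex 7.43 8.47 0.00
      vertex 4.68 9.36 25.80
      vertex 7.43 8.47 25.80
    endloop
  endfacet
  facet normal -0.3079 0.9514 0.0000
    outer loop
      vertex 4.68 9.36 0.00
      vertex 1.93 8.47 0.00
      vertex 1.93 8.47 25.80
    endloop
  endfacet
  facet normal -0.3079 0.9514 0.0000
    outer loop
      vertex 4.68 9.36 0.00
      vertex 1.93 8.47 25.80
      vertex 4.68 9.36 25.80
    endloop
  endfacet
  facet normal -0.8090 0.5878 0.0000
    outer loop
      vertex 1.93 8.47 0.00
      vertex 0.23 6.13 0.00
      vertex 0.23 6.13 25.80
    endloop
  endfacet
  facet normal -0.8090 0.5878 0.0000
    outer loop
      vertex 1.93 8.47 0.00
      vertex 0.23 6.13 25.80
      vertex 1.93 8.47 25.80
    endloop
  endfacet
  facet normal -1.0000 0.0000 0.0000
    outer loop
      vertex 0.23 6.13 0.00
      vertex 0.23 3.23 0.00
      vertex 0.23 3.23 25.80
    endloop
  endfacet
  facet normal -1.0000 0.0000 0.0000
    outer loop
      vertex 0.23 6.13 0.00
      vertex 0.23 3.23 25.80
      vertex 0.23 6.13 25.80
    endloop
  endfacet
  facet normal -0.8090 -0.5878 0.0000
    outer loop
      vertex 0.23 3.23 0.00
      vertex 1.93 0.89 0.00
      vertex 1.93 0.89 25.80
    endloop
  endfacet
  facet normal -0.8090 -0.5878 0.0000
    outer loop
      vertex 0.23 3.23 0.00
      vertex 1.93 0.89 25.80
      vertex 0.23 3.23 25.80
    endloop
  endfacet
  facet normal -0.3079 -0.9514 0.0000
    outer loop
      vertex 1.93 0.89 0.00
      vertex 4.68 0.00 0.00
      vertex 4.68 0.00 25.80
    endloop
  endfacet
  facet normal -0.3079 -0.9514 0.0000
    outer loop
      vertex 1.93 0.89 0.00
      vertex 4.68 0.00 25.80
      vertex 1.93 0.89 25.80
    endloop
  endfacet
  facet normal 0.3079 -0.9514 0.0000
    outer loop
      vertex 4.68 0.00 0.00
      vertex 7.43 0.89 0.00
      vertex 7.43 0.89 25.80
    endloop
  endfacet
  facet normal 0.3079 -0.9514 0.0000
    outer loop
      vertex 4.68 0.00 0.00
      vertex 7.43 0.89 25.80
      vertex 4.68 0.00 25.80
    endloop
  endfacet
  facet normal 0.8090 -0.5878 0.0000
    outer loop
      vertex 7.43 0.89 0.00
      vertex 9.13 3.23 0.00
      vertex 9.13 3.23 25.80
    endloop
  endfacet
  facet normal 0.8090 -0.5878 0.0000
    outer loop
      vertex 7.43 0.89 0.00
      vertex 9.13 3.23 25.80
      vertex 7.43 0.89 25.80
    endloop
  endfacet
  facet normal 1.0000 0.0000 0.0000
    outer loop
      vertex 9.13 3.23 0.00
      vertex 9.13 6.13 0.00
      vertex 9.13 6.13 25.80
    endloop
  endfacet
  facet normal 1.0000 0.0000 0.0000
    outer loop
      vertex 9.13 3.23 0.00
      vertex 9.13 6.13 25.80
      vertex 9.13 3.23 25.80
    endloop
  endfacet
endsolid part

The G0 Z moves step by Δz≈6.45 mm. Every layer's G1 loop is the same polygon, so the solid is a straight extrusion of it from z=0 to z≈25.8. Closing with flat bottom and top caps and triangulating gives 36 facets — a regular 10-sided prism (a cylinder approximated with 10 flat sides), circumscribed radius ≈ 4.68 mm, height ≈ 25.8 mm.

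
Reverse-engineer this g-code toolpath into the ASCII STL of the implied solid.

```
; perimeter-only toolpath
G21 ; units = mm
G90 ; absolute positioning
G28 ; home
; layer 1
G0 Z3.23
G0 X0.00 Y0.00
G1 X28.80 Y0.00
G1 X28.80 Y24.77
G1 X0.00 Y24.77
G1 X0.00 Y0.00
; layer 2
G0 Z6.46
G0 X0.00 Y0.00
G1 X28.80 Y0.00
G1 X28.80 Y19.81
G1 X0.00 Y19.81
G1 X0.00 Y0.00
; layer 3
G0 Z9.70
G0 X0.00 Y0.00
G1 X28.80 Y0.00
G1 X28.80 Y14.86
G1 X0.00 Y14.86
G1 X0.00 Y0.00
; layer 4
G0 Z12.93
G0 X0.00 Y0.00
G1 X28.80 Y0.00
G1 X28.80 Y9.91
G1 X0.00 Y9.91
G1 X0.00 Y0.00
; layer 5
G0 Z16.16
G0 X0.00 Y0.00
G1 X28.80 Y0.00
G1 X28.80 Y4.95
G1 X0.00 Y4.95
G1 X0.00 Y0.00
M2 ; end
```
solid part
  facet normal 0.0000 0.0000 -1.0000
    outer loop
      vertex 28.80 29.72 0.00
      vertex 28.80 0.00 0.00
      vertex 0.00 0.00 0.00
    endloop
  endfacet
  facet normal 0.0000 0.0000 -1.0000
    outer loop
      vertex 0.00 29.72 0.00
      vertex 28.80 29.72 0.00
      vertex 0.00 0.00 0.00
    endloop
  endfacet
  facet normal 0.0000 -1.0000 0.0000
    outer loop
      vertex 0.00 0.00 0.00
      vertex 28.80 0.00 0.00
      vertex 28.80 0.00 19.39
    endloop
  endfacet
  facet normal 0.0000 -1.0000 0.0000
    outer loop
      vertex 0.00 0.00 0.00
      vertex 28.80 0.00 19.39
      vertex 0.00 0.00 19.39
    endloop
  endfacet
  facet normal 0.0000 0.5464 0.8375
    outer loop
      vertex 0.00 0.00 19.39
      vertex 28.80 0.00 19.39
      vertex 28.80 29.72 0.00
    endloop
  endfacet
  facet normal 0.0000 0.5464 0.8375
    outer loop
      vertex 0.00 0.00 19.39
      vertex 28.80 29.72 0.00
      vertex 0.00 29.72 0.00
    endloop
  endfacet
  facet normal -1.0000 0.0000 0.0000
    outer loop
      vertex 0.00 0.00 19.39
      vertex 0.00 29.72 0.00
      vertex 0.00 0.00 0.00
    endloop
  endfacet
  facet normal 1.0000 0.0000 0.0000
    outer loop
      vertex 28.80 0.00 0.00
      vertex 28.80 29.72 0.00
      vertex 28.80 0.00 19.39
    endloop
  endfacet
endsolid part

The G0 Z moves step by Δz≈3.23 mm. The G1 loops shrink linearly with z, so the solid tapers from its base footprint up to z≈19.4. Closing with a flat bottom cap and the tapered top and triangulating gives 8 facets — a wedge (ramp): 28.8 × 29.7 mm base, rising to 19.4 mm along the y=0 edge and sloping linearly to z=0 at y=29.7.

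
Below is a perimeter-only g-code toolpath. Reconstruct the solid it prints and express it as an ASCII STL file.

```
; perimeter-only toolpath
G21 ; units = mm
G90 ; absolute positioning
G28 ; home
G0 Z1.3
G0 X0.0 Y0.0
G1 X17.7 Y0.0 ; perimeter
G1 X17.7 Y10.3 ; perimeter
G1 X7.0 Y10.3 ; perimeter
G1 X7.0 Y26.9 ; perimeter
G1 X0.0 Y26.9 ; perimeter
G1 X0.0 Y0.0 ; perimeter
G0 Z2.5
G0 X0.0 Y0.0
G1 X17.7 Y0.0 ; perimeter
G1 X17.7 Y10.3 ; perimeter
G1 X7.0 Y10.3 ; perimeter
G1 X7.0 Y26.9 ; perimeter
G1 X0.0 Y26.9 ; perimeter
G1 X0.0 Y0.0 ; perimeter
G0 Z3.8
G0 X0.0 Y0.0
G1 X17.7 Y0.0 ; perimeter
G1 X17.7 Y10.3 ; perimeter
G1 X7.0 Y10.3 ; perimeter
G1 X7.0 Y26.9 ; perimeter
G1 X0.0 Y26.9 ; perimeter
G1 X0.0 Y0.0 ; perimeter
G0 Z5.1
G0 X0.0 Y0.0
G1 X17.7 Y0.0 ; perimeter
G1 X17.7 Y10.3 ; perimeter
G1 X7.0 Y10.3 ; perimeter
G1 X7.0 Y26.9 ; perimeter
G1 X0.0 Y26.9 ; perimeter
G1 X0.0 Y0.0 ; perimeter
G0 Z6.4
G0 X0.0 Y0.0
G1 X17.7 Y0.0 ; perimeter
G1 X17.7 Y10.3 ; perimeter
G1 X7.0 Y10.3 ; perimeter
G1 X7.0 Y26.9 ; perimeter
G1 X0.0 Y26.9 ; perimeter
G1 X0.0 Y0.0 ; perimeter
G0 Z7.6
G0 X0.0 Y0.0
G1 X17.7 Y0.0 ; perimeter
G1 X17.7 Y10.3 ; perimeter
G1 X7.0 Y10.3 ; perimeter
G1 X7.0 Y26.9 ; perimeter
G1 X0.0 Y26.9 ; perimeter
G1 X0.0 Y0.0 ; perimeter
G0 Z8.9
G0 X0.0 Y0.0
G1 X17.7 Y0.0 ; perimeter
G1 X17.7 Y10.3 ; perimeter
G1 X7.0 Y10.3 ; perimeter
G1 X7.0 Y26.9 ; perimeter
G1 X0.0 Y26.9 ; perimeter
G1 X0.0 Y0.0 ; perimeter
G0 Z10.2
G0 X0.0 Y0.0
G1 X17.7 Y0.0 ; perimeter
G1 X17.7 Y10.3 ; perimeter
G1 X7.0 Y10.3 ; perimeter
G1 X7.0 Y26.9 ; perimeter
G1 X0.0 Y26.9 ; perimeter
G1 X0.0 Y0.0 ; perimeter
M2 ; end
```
solid part
  facet normal 0.0000 0.0000 -1.0000
    outer loop
      vertex 17.7 10.3 0.0
      vertex 17.7 0.0 0.0
      vertex 0.0 0.0 0.0
    endloop
  endfacet
  facet normal 0.0000 0.0000 -1.0000
    outer loop
      vertex 7.0 10.3 0.0
      vertex 17.7 10.3 0.0
      vertex 0.0 0.0 0.0
    endloop
  endfacet
  facet normal 0.0000 0.0000 -1.0000
    outer loop
      vertex 7.0 26.9 0.0
      vertex 7.0 10.3 0.0
      vertex 0.0 0.0 0.0
    endloop
  endfacet
  facet normal 0.0000 0.0000 -1.0000
    outer loop
      vertex 0.0 26.9 0.0
      vertex 7.0 26.9 0.0
      vertex 0.0 0.0 0.0
    endloop
  endfacet
  facet normal 0.0000 0.0000 1.0000
    outer loop
      vertex 0.0 0.0 10.2
      vertex 17.7 0.0 10.2
      vertex 17.7 10.3 10.2
    endloop
  endfacet
  facet normal 0.0000 0.0000 1.0000
    outer loop
      vertex 0.0 0.0 10.2
      vertex 17.7 10.3 10.2
      vertex 7.0 10.3 10.2
    endloop
  endfacet
  facet normal 0.0000 0.0000 1.0000
    outer loop
      vertex 0.0 0.0 10.2
      vertex 7.0 10.3 10.2
      vertex 7.0 26.9 10.2
    endloop
  endfacet
  facet normal 0.0000 0.0000 1.0000
    outer loop
      vertex 0.0 0.0 10.2
      vertex 7.0 26.9 10.2
      vertex 0.0 26.9 10.2
    endloop
  endfacet
  facet normal 0.0000 -1.0000 0.0000
    outer loop
      vertex 0.0 0.0 0.0
      vertex 17.7 0.0 0.0
      vertex 17.7 0.0 10.2
    endloop
  endfacet
  facet normal 0.0000 -1.0000 0.0000
    outer loop
      vertex 0.0 0.0 0.0
      vertex 17.7 0.0 10.2
      vertex 0.0 0.0 10.2
    endloop
  endfacet
  facet normal 1.0000 0.0000 0.0000
    outer loop
      vertex 17.7 0.0 0.0
      vertex 17.7 10.3 0.0
      vertex 17.7 10.3 10.2
    endloop
  endfacet
  facet normal 1.0000 0.0000 0.0000
    outer loop
      vertex 17.7 0.0 0.0
      vertex 17.7 10.3 10.2
      vertex 17.7 0.0 10.2
    endloop
  endfacet
  facet normal 0.0000 1.0000 0.0000
    outer loop
      vertex 17.7 10.3 0.0
      vertex 7.0 10.3 0.0
      vertex 7.0 10.3 10.2
    endloop
  endfacet
  facet normal 0.0000 1.0000 0.0000
    outer loop
      vertex 17.7 10.3 0.0
      vertex 7.0 10.3 10.2
      vertex 17.7 10.3 10.2
    endloop
  endfacet
  facet normal 1.0000 0.0000 0.0000
    outer loop
      vertex 7.0 10.3 0.0
      vertex 7.0 26.9 0.0
      vertex 7.0 26.9 10.2
    endloop
  endfacet
  facet normal 1.0000 0.0000 0.0000
    outer loop
      vertex 7.0 10.3 0.0
      vertex 7.0 26.9 10.2
      vertex 7.0 10.3 10.2
    endloop
  endfacet
  facet normal 0.0000 1.0000 0.0000
    outer loop
      vertex 7.0 26.9 0.0
      vertex 0.0 26.9 0.0
      vertex 0.0 26.9 10.2
    endloop
  endfacet
  facet normal 0.0000 1.0000 0.0000
    outer loop
      vertex 7.0 26.9 0.0
      vertex 0.0 26.9 10.2
      vertex 7.0 26.9 10.2
    endloop
  endfacet
  facet normal -1.0000 0.0000 0.0000
    outer loop
      vertex 0.0 26.9 0.0
      vertex 0.0 0.0 0.0
      vertex 0.0 0.0 10.2
    endloop
  endfacet
  facet normal -1.0000 0.0000 0.0000
    outer loop
      vertex 0.0 26.9 0.0
      vertex 0.0 0.0 10.2
      vertex 0.0 26.9 10.2
    endloop
  endfacet
endsolid part

The G0 Z moves step by Δz≈1.3 mm. Every layer's G1 loop is the same polygon, so the solid is a straight extrusion of it from z=0 to z≈10.2. Closing with flat bottom and top caps and triangulating gives 20 facets — an L-shaped prism: outer 17.7 × 26.9 mm, arm thicknesses ≈ 10.3 mm (horizontal) and 7 mm (vertical), extruded 10.2 mm in z.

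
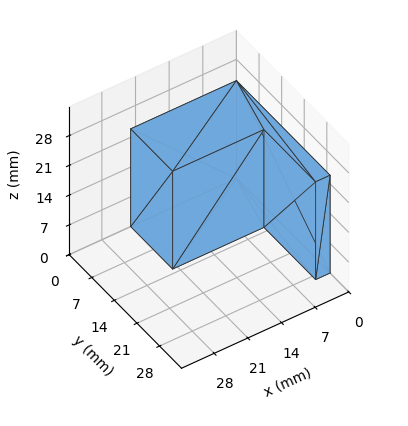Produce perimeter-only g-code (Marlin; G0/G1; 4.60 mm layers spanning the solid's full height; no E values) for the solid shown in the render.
Reading the render: the shape is an L-shaped prism: outer 22 × 29 mm, arm thicknesses ≈ 13 mm (horizontal) and 3 mm (vertical), extruded 23 mm in z (dimensions read to the nearest mm from the axis ticks). For the g-code, the solid's height is divided into equal slices at the stated Δz and each level perimeter traced with G1 moves after a G0 lift.

; perimeter-only toolpath
G21 ; units = mm
G90 ; absolute positioning
G28 ; home
; layer 1
G0 Z4.60
G0 X0.00 Y0.00
G1 X22.00 Y0.00
G1 X22.00 Y13.00
G1 X3.00 Y13.00
G1 X3.00 Y29.00
G1 X0.00 Y29.00
G1 X0.00 Y0.00
; layer 2
G0 Z9.20
G0 X0.00 Y0.00
G1 X22.00 Y0.00
G1 X22.00 Y13.00
G1 X3.00 Y13.00
G1 X3.00 Y29.00
G1 X0.00 Y29.00
G1 X0.00 Y0.00
; layer 3
G0 Z13.80
G0 X0.00 Y0.00
G1 X22.00 Y0.00
G1 X22.00 Y13.00
G1 X3.00 Y13.00
G1 X3.00 Y29.00
G1 X0.00 Y29.00
G1 X0.00 Y0.00
; layer 4
G0 Z18.40
G0 X0.00 Y0.00
G1 X22.00 Y0.00
G1 X22.00 Y13.00
G1 X3.00 Y13.00
G1 X3.00 Y29.00
G1 X0.00 Y29.00
G1 X0.00 Y0.00
; layer 5
G0 Z23.00
G0 X0.00 Y0.00
G1 X22.00 Y0.00
G1 X22.00 Y13.00
G1 X3.00 Y13.00
G1 X3.00 Y29.00
G1 X0.00 Y29.00
G1 X0.00 Y0.00
M2 ; end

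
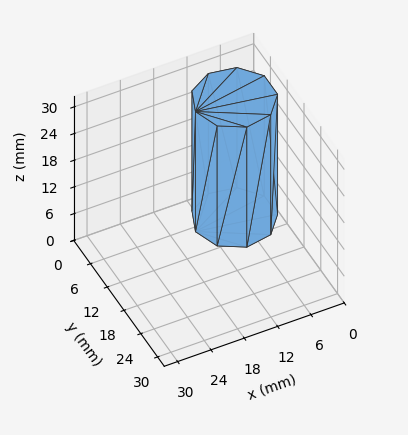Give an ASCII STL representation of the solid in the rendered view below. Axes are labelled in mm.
Reading the render: the shape is a regular 9-sided prism (a cylinder approximated with 9 flat sides), circumscribed radius ≈ 7 mm, height ≈ 27 mm (dimensions read to the nearest mm from the axis ticks). For the STL, each face is triangulated and given an outward normal.

solid part
  facet normal 0.0000 0.0000 -1.0000
    outer loop
      vertex 8.22 13.89 0.00
      vertex 12.36 11.50 0.00
      vertex 14.00 7.00 0.00
    endloop
  endfacet
  facet normal 0.0000 0.0000 -1.0000
    outer loop
      vertex 3.50 13.06 0.00
      vertex 8.22 13.89 0.00
      vertex 14.00 7.00 0.00
    endloop
  endfacet
  facet normal 0.0000 0.0000 -1.0000
    outer loop
      vertex 0.42 9.39 0.00
      vertex 3.50 13.06 0.00
      vertex 14.00 7.00 0.00
    endloop
  endfacet
  facet normal 0.0000 0.0000 -1.0000
    outer loop
      vertex 0.42 4.61 0.00
      vertex 0.42 9.39 0.00
      vertex 14.00 7.00 0.00
    endloop
  endfacet
  facet normal 0.0000 0.0000 -1.0000
    outer loop
      vertex 3.50 0.94 0.00
      vertex 0.42 4.61 0.00
      vertex 14.00 7.00 0.00
    endloop
  endfacet
  facet normal 0.0000 0.0000 -1.0000
    outer loop
      vertex 8.22 0.11 0.00
      vertex 3.50 0.94 0.00
      vertex 14.00 7.00 0.00
    endloop
  endfacet
  facet normal 0.0000 0.0000 -1.0000
    outer loop
      vertex 12.36 2.50 0.00
      vertex 8.22 0.11 0.00
      vertex 14.00 7.00 0.00
    endloop
  endfacet
  facet normal 0.0000 0.0000 1.0000
    outer loop
      vertex 14.00 7.00 27.00
      vertex 12.36 11.50 27.00
      vertex 8.22 13.89 27.00
    endloop
  endfacet
  facet normal 0.0000 0.0000 1.0000
    outer loop
      vertex 14.00 7.00 27.00
      vertex 8.22 13.89 27.00
      vertex 3.50 13.06 27.00
    endloop
  endfacet
  facet normal 0.0000 0.0000 1.0000
    outer loop
      vertex 14.00 7.00 27.00
      vertex 3.50 13.06 27.00
      vertex 0.42 9.39 27.00
    endloop
  endfacet
  facet normal 0.0000 0.0000 1.0000
    outer loop
      vertex 14.00 7.00 27.00
      vertex 0.42 9.39 27.00
      vertex 0.42 4.61 27.00
    endloop
  endfacet
  facet normal 0.0000 0.0000 1.0000
    outer loop
      vertex 14.00 7.00 27.00
      vertex 0.42 4.61 27.00
      vertex 3.50 0.94 27.00
    endloop
  endfacet
  facet normal 0.0000 0.0000 1.0000
    outer loop
      vertex 14.00 7.00 27.00
      vertex 3.50 0.94 27.00
      vertex 8.22 0.11 27.00
    endloop
  endfacet
  facet normal 0.0000 0.0000 1.0000
    outer loop
      vertex 14.00 7.00 27.00
      vertex 8.22 0.11 27.00
      vertex 12.36 2.50 27.00
    endloop
  endfacet
  facet normal 0.9395 0.3424 0.0000
    outer loop
      vertex 14.00 7.00 0.00
      vertex 12.36 11.50 0.00
      vertex 12.36 11.50 27.00
    endloop
  endfacet
  facet normal 0.9395 0.3424 0.0000
    outer loop
      vertex 14.00 7.00 0.00
      vertex 12.36 11.50 27.00
      vertex 14.00 7.00 27.00
    endloop
  endfacet
  facet normal 0.5000 0.8660 0.0000
    outer loop
      vertex 12.36 11.50 0.00
      vertex 8.22 13.89 0.00
      vertex 8.22 13.89 27.00
    endloop
  endfacet
  facet normal 0.5000 0.8660 0.0000
    outer loop
      vertex 12.36 11.50 0.00
      vertex 8.22 13.89 27.00
      vertex 12.36 11.50 27.00
    endloop
  endfacet
  facet normal -0.1732 0.9849 0.0000
    outer loop
      vertex 8.22 13.89 0.00
      vertex 3.50 13.06 0.00
      vertex 3.50 13.06 27.00
    endloop
  endfacet
  facet normal -0.1732 0.9849 0.0000
    outer loop
      vertex 8.22 13.89 0.00
      vertex 3.50 13.06 27.00
      vertex 8.22 13.89 27.00
    endloop
  endfacet
  facet normal -0.7660 0.6428 0.0000
    outer loop
      vertex 3.50 13.06 0.00
      vertex 0.42 9.39 0.00
      vertex 0.42 9.39 27.00
    endloop
  endfacet
  facet normal -0.7660 0.6428 0.0000
    outer loop
      vertex 3.50 13.06 0.00
      vertex 0.42 9.39 27.00
      vertex 3.50 13.06 27.00
    endloop
  endfacet
  facet normal -1.0000 0.0000 0.0000
    outer loop
      vertex 0.42 9.39 0.00
      vertex 0.42 4.61 0.00
      vertex 0.42 4.61 27.00
    endloop
  endfacet
  facet normal -1.0000 0.0000 0.0000
    outer loop
      vertex 0.42 9.39 0.00
      vertex 0.42 4.61 27.00
      vertex 0.42 9.39 27.00
    endloop
  endfacet
  facet normal -0.7660 -0.6428 0.0000
    outer loop
      vertex 0.42 4.61 0.00
      vertex 3.50 0.94 0.00
      vertex 3.50 0.94 27.00
    endloop
  endfacet
  facet normal -0.7660 -0.6428 0.0000
    outer loop
      vertex 0.42 4.61 0.00
      vertex 3.50 0.94 27.00
      vertex 0.42 4.61 27.00
    endloop
  endfacet
  facet normal -0.1732 -0.9849 0.0000
    outer loop
      vertex 3.50 0.94 0.00
      vertex 8.22 0.11 0.00
      vertex 8.22 0.11 27.00
    endloop
  endfacet
  facet normal -0.1732 -0.9849 0.0000
    outer loop
      vertex 3.50 0.94 0.00
      vertex 8.22 0.11 27.00
      vertex 3.50 0.94 27.00
    endloop
  endfacet
  facet normal 0.5000 -0.8660 0.0000
    outer loop
      vertex 8.22 0.11 0.00
      vertex 12.36 2.50 0.00
      vertex 12.36 2.50 27.00
    endloop
  endfacet
  facet normal 0.5000 -0.8660 0.0000
    outer loop
      vertex 8.22 0.11 0.00
      vertex 12.36 2.50 27.00
      vertex 8.22 0.11 27.00
    endloop
  endfacet
  facet normal 0.9395 -0.3424 0.0000
    outer loop
      vertex 12.36 2.50 0.00
      vertex 14.00 7.00 0.00
      vertex 14.00 7.00 27.00
    endloop
  endfacet
  facet normal 0.9395 -0.3424 0.0000
    outer loop
      vertex 12.36 2.50 0.00
      vertex 14.00 7.00 27.00
      vertex 12.36 2.50 27.00
    endloop
  endfacet
endsolid part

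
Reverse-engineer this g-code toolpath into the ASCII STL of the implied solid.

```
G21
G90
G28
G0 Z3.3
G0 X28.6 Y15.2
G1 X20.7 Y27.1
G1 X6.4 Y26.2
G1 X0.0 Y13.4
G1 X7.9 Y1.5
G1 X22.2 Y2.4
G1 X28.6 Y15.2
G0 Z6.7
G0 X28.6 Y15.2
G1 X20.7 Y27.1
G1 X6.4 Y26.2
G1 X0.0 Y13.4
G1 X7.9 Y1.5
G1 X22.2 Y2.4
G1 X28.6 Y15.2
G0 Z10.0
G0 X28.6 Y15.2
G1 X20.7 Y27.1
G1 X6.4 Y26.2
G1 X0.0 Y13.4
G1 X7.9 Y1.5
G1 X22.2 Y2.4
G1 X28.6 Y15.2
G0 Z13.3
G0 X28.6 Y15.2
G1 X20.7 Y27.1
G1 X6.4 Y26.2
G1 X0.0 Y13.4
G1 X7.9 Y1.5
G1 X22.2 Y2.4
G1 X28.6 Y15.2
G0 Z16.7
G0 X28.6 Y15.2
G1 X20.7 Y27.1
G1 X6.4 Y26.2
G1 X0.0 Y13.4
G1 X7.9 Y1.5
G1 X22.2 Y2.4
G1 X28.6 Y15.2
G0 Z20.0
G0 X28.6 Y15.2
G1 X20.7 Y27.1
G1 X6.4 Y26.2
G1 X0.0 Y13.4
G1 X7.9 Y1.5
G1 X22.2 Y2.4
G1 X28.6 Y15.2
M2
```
solid part
  facet normal 0.0000 0.0000 -1.0000
    outer loop
      vertex 6.4 26.2 0.0
      vertex 20.7 27.1 0.0
      vertex 28.6 15.2 0.0
    endloop
  endfacet
  facet normal 0.0000 0.0000 -1.0000
    outer loop
      vertex 0.0 13.4 0.0
      vertex 6.4 26.2 0.0
      vertex 28.6 15.2 0.0
    endloop
  endfacet
  facet normal 0.0000 0.0000 -1.0000
    outer loop
      vertex 7.9 1.5 0.0
      vertex 0.0 13.4 0.0
      vertex 28.6 15.2 0.0
    endloop
  endfacet
  facet normal 0.0000 0.0000 -1.0000
    outer loop
      vertex 22.2 2.4 0.0
      vertex 7.9 1.5 0.0
      vertex 28.6 15.2 0.0
    endloop
  endfacet
  facet normal 0.0000 0.0000 1.0000
    outer loop
      vertex 28.6 15.2 20.0
      vertex 20.7 27.1 20.0
      vertex 6.4 26.2 20.0
    endloop
  endfacet
  facet normal 0.0000 0.0000 1.0000
    outer loop
      vertex 28.6 15.2 20.0
      vertex 6.4 26.2 20.0
      vertex 0.0 13.4 20.0
    endloop
  endfacet
  facet normal 0.0000 0.0000 1.0000
    outer loop
      vertex 28.6 15.2 20.0
      vertex 0.0 13.4 20.0
      vertex 7.9 1.5 20.0
    endloop
  endfacet
  facet normal 0.0000 0.0000 1.0000
    outer loop
      vertex 28.6 15.2 20.0
      vertex 7.9 1.5 20.0
      vertex 22.2 2.4 20.0
    endloop
  endfacet
  facet normal 0.8331 0.5531 0.0000
    outer loop
      vertex 28.6 15.2 0.0
      vertex 20.7 27.1 0.0
      vertex 20.7 27.1 20.0
    endloop
  endfacet
  facet normal 0.8331 0.5531 0.0000
    outer loop
      vertex 28.6 15.2 0.0
      vertex 20.7 27.1 20.0
      vertex 28.6 15.2 20.0
    endloop
  endfacet
  facet normal -0.0628 0.9980 0.0000
    outer loop
      vertex 20.7 27.1 0.0
      vertex 6.4 26.2 0.0
      vertex 6.4 26.2 20.0
    endloop
  endfacet
  facet normal -0.0628 0.9980 0.0000
    outer loop
      vertex 20.7 27.1 0.0
      vertex 6.4 26.2 20.0
      vertex 20.7 27.1 20.0
    endloop
  endfacet
  facet normal -0.8944 0.4472 0.0000
    outer loop
      vertex 6.4 26.2 0.0
      vertex 0.0 13.4 0.0
      vertex 0.0 13.4 20.0
    endloop
  endfacet
  facet normal -0.8944 0.4472 0.0000
    outer loop
      vertex 6.4 26.2 0.0
      vertex 0.0 13.4 20.0
      vertex 6.4 26.2 20.0
    endloop
  endfacet
  facet normal -0.8331 -0.5531 0.0000
    outer loop
      vertex 0.0 13.4 0.0
      vertex 7.9 1.5 0.0
      vertex 7.9 1.5 20.0
    endloop
  endfacet
  facet normal -0.8331 -0.5531 0.0000
    outer loop
      vertex 0.0 13.4 0.0
      vertex 7.9 1.5 20.0
      vertex 0.0 13.4 20.0
    endloop
  endfacet
  facet normal 0.0628 -0.9980 0.0000
    outer loop
      vertex 7.9 1.5 0.0
      vertex 22.2 2.4 0.0
      vertex 22.2 2.4 20.0
    endloop
  endfacet
  facet normal 0.0628 -0.9980 0.0000
    outer loop
      vertex 7.9 1.5 0.0
      vertex 22.2 2.4 20.0
      vertex 7.9 1.5 20.0
    endloop
  endfacet
  facet normal 0.8944 -0.4472 0.0000
    outer loop
      vertex 22.2 2.4 0.0
      vertex 28.6 15.2 0.0
      vertex 28.6 15.2 20.0
    endloop
  endfacet
  facet normal 0.8944 -0.4472 0.0000
    outer loop
      vertex 22.2 2.4 0.0
      vertex 28.6 15.2 20.0
      vertex 22.2 2.4 20.0
    endloop
  endfacet
endsolid part

The G0 Z moves step by Δz≈3.3 mm. Every layer's G1 loop is the same polygon, so the solid is a straight extrusion of it from z=0 to z≈20. Closing with flat bottom and top caps and triangulating gives 20 facets — a regular 6-sided prism (a cylinder approximated with 6 flat sides), circumscribed radius ≈ 14.3 mm, height ≈ 20 mm.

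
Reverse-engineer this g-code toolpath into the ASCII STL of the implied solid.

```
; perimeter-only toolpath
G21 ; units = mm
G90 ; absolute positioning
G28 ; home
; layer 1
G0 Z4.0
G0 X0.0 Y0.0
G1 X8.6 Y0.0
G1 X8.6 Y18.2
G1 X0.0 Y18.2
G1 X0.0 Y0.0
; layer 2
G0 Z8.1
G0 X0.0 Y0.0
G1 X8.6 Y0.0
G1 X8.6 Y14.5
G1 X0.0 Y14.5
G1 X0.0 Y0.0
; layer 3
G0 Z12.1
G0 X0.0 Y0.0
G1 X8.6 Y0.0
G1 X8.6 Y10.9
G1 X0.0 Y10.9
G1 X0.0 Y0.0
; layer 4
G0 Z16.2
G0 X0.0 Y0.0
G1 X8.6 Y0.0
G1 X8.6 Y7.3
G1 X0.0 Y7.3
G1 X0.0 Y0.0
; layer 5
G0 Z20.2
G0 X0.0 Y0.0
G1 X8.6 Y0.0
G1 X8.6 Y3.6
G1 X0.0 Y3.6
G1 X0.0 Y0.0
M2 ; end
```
solid part
  facet normal 0.0000 0.0000 -1.0000
    outer loop
      vertex 8.6 21.8 0.0
      vertex 8.6 0.0 0.0
      vertex 0.0 0.0 0.0
    endloop
  endfacet
  facet normal 0.0000 0.0000 -1.0000
    outer loop
      vertex 0.0 21.8 0.0
      vertex 8.6 21.8 0.0
      vertex 0.0 0.0 0.0
    endloop
  endfacet
  facet normal 0.0000 -1.0000 0.0000
    outer loop
      vertex 0.0 0.0 0.0
      vertex 8.6 0.0 0.0
      vertex 8.6 0.0 24.3
    endloop
  endfacet
  facet normal 0.0000 -1.0000 0.0000
    outer loop
      vertex 0.0 0.0 0.0
      vertex 8.6 0.0 24.3
      vertex 0.0 0.0 24.3
    endloop
  endfacet
  facet normal 0.0000 0.7444 0.6678
    outer loop
      vertex 0.0 0.0 24.3
      vertex 8.6 0.0 24.3
      vertex 8.6 21.8 0.0
    endloop
  endfacet
  facet normal 0.0000 0.7444 0.6678
    outer loop
      vertex 0.0 0.0 24.3
      vertex 8.6 21.8 0.0
      vertex 0.0 21.8 0.0
    endloop
  endfacet
  facet normal -1.0000 0.0000 0.0000
    outer loop
      vertex 0.0 0.0 24.3
      vertex 0.0 21.8 0.0
      vertex 0.0 0.0 0.0
    endloop
  endfacet
  facet normal 1.0000 0.0000 0.0000
    outer loop
      vertex 8.6 0.0 0.0
      vertex 8.6 21.8 0.0
      vertex 8.6 0.0 24.3
    endloop
  endfacet
endsolid part

The G0 Z moves step by Δz≈4.0 mm. The G1 loops shrink linearly with z, so the solid tapers from its base footprint up to z≈24.3. Closing with a flat bottom cap and the tapered top and triangulating gives 8 facets — a wedge (ramp): 8.6 × 21.8 mm base, rising to 24.3 mm along the y=0 edge and sloping linearly to z=0 at y=21.8.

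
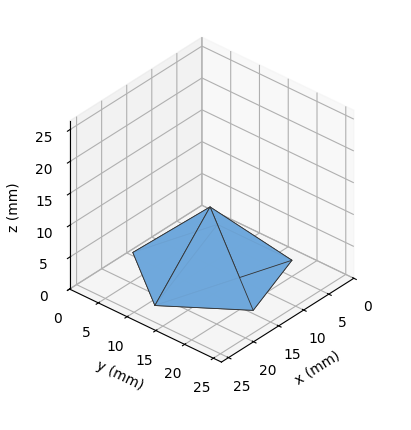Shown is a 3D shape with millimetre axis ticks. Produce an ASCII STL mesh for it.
Reading the render: the shape is a regular 5-sided pyramid, base circumscribed radius ≈ 11 mm, apex at z ≈ 10 mm (dimensions read to the nearest mm from the axis ticks). For the STL, each face is triangulated and given an outward normal.

solid part
  facet normal 0.0000 0.0000 -1.0000
    outer loop
      vertex 2.10 17.47 0.00
      vertex 14.40 21.46 0.00
      vertex 22.00 11.00 0.00
    endloop
  endfacet
  facet normal 0.0000 0.0000 -1.0000
    outer loop
      vertex 2.10 4.53 0.00
      vertex 2.10 17.47 0.00
      vertex 22.00 11.00 0.00
    endloop
  endfacet
  facet normal 0.0000 0.0000 -1.0000
    outer loop
      vertex 14.40 0.54 0.00
      vertex 2.10 4.53 0.00
      vertex 22.00 11.00 0.00
    endloop
  endfacet
  facet normal 0.6044 0.4391 0.6648
    outer loop
      vertex 22.00 11.00 0.00
      vertex 14.40 21.46 0.00
      vertex 11.00 11.00 10.00
    endloop
  endfacet
  facet normal -0.2305 0.7105 0.6648
    outer loop
      vertex 14.40 21.46 0.00
      vertex 2.10 17.47 0.00
      vertex 11.00 11.00 10.00
    endloop
  endfacet
  facet normal -0.7470 0.0000 0.6648
    outer loop
      vertex 2.10 17.47 0.00
      vertex 2.10 4.53 0.00
      vertex 11.00 11.00 10.00
    endloop
  endfacet
  facet normal -0.2305 -0.7105 0.6648
    outer loop
      vertex 2.10 4.53 0.00
      vertex 14.40 0.54 0.00
      vertex 11.00 11.00 10.00
    endloop
  endfacet
  facet normal 0.6044 -0.4391 0.6648
    outer loop
      vertex 14.40 0.54 0.00
      vertex 22.00 11.00 0.00
      vertex 11.00 11.00 10.00
    endloop
  endfacet
endsolid part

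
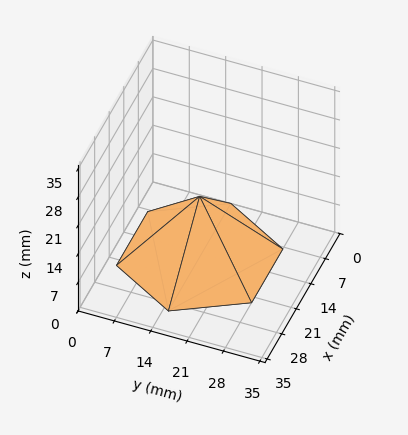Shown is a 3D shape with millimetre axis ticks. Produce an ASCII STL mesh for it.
Reading the render: the shape is a regular 6-sided pyramid, base circumscribed radius ≈ 15 mm, apex at z ≈ 15 mm (dimensions read to the nearest mm from the axis ticks). For the STL, each face is triangulated and given an outward normal.

solid part
  facet normal 0.0000 0.0000 -1.0000
    outer loop
      vertex 7.5 28.0 0.0
      vertex 22.5 28.0 0.0
      vertex 30.0 15.0 0.0
    endloop
  endfacet
  facet normal 0.0000 0.0000 -1.0000
    outer loop
      vertex 0.0 15.0 0.0
      vertex 7.5 28.0 0.0
      vertex 30.0 15.0 0.0
    endloop
  endfacet
  facet normal 0.0000 0.0000 -1.0000
    outer loop
      vertex 7.5 2.0 0.0
      vertex 0.0 15.0 0.0
      vertex 30.0 15.0 0.0
    endloop
  endfacet
  facet normal 0.0000 0.0000 -1.0000
    outer loop
      vertex 22.5 2.0 0.0
      vertex 7.5 2.0 0.0
      vertex 30.0 15.0 0.0
    endloop
  endfacet
  facet normal 0.6547 0.3777 0.6547
    outer loop
      vertex 30.0 15.0 0.0
      vertex 22.5 28.0 0.0
      vertex 15.0 15.0 15.0
    endloop
  endfacet
  facet normal 0.0000 0.7557 0.6549
    outer loop
      vertex 22.5 28.0 0.0
      vertex 7.5 28.0 0.0
      vertex 15.0 15.0 15.0
    endloop
  endfacet
  facet normal -0.6547 0.3777 0.6547
    outer loop
      vertex 7.5 28.0 0.0
      vertex 0.0 15.0 0.0
      vertex 15.0 15.0 15.0
    endloop
  endfacet
  facet normal -0.6547 -0.3777 0.6547
    outer loop
      vertex 0.0 15.0 0.0
      vertex 7.5 2.0 0.0
      vertex 15.0 15.0 15.0
    endloop
  endfacet
  facet normal 0.0000 -0.7557 0.6549
    outer loop
      vertex 7.5 2.0 0.0
      vertex 22.5 2.0 0.0
      vertex 15.0 15.0 15.0
    endloop
  endfacet
  facet normal 0.6547 -0.3777 0.6547
    outer loop
      vertex 22.5 2.0 0.0
      vertex 30.0 15.0 0.0
      vertex 15.0 15.0 15.0
    endloop
  endfacet
endsolid part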